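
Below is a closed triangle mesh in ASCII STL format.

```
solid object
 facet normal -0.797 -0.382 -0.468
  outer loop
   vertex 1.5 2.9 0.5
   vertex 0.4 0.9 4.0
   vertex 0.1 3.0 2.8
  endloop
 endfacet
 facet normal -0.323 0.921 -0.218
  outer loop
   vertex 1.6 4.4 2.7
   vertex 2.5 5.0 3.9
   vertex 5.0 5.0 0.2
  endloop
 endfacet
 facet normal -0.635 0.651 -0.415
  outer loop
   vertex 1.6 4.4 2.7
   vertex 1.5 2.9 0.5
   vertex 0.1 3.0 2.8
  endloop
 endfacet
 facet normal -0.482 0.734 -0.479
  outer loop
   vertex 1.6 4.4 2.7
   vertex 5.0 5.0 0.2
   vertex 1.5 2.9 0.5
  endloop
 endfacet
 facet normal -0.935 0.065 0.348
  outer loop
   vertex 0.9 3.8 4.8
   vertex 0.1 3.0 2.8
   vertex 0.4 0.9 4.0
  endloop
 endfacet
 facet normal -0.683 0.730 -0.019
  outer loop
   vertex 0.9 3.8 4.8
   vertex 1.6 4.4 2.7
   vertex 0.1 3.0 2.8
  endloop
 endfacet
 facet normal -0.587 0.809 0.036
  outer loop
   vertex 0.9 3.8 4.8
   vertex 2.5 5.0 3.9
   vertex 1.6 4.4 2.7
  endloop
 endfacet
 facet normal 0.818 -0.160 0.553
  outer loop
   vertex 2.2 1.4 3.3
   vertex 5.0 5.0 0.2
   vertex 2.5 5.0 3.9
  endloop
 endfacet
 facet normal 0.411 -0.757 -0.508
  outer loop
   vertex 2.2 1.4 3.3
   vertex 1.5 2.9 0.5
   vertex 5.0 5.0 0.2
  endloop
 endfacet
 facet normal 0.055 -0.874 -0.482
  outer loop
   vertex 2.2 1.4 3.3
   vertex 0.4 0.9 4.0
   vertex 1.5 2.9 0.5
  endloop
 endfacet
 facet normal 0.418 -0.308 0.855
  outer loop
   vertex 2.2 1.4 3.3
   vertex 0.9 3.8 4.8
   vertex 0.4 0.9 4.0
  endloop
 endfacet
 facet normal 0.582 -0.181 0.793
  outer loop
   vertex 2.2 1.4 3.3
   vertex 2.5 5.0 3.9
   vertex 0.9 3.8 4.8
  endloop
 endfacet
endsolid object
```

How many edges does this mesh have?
18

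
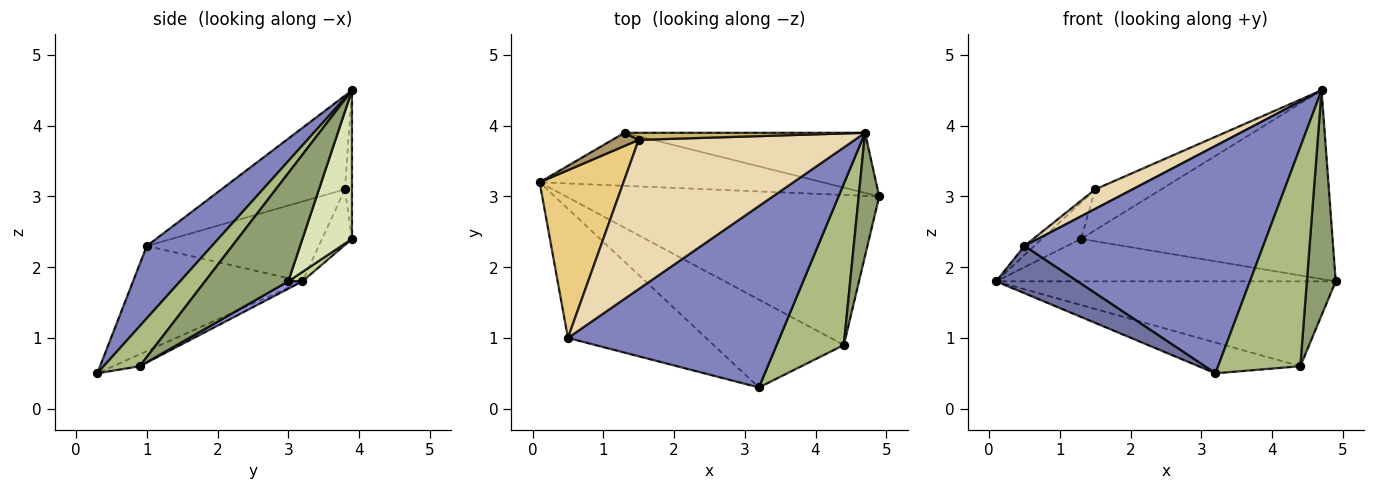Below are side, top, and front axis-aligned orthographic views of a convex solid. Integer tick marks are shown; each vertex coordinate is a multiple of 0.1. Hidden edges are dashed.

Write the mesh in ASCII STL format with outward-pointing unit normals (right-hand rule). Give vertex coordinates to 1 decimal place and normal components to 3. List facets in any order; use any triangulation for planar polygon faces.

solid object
 facet normal -0.582 -0.279 -0.764
  outer loop
   vertex 0.5 1.0 2.3
   vertex 0.1 3.2 1.8
   vertex 3.2 0.3 0.5
  endloop
 endfacet
 facet normal 0.208 -0.765 0.610
  outer loop
   vertex 0.5 1.0 2.3
   vertex 3.2 0.3 0.5
   vertex 4.7 3.9 4.5
  endloop
 endfacet
 facet normal 0.021 0.492 -0.870
  outer loop
   vertex 4.4 0.9 0.6
   vertex 0.1 3.2 1.8
   vertex 4.9 3.0 1.8
  endloop
 endfacet
 facet normal -0.086 0.329 -0.940
  outer loop
   vertex 4.4 0.9 0.6
   vertex 3.2 0.3 0.5
   vertex 0.1 3.2 1.8
  endloop
 endfacet
 facet normal 0.930 -0.322 0.176
  outer loop
   vertex 4.4 0.9 0.6
   vertex 4.9 3.0 1.8
   vertex 4.7 3.9 4.5
  endloop
 endfacet
 facet normal 0.333 -0.760 0.559
  outer loop
   vertex 4.4 0.9 0.6
   vertex 4.7 3.9 4.5
   vertex 3.2 0.3 0.5
  endloop
 endfacet
 facet normal 0.026 0.624 -0.781
  outer loop
   vertex 1.3 3.9 2.4
   vertex 4.9 3.0 1.8
   vertex 0.1 3.2 1.8
  endloop
 endfacet
 facet normal 0.184 0.936 -0.298
  outer loop
   vertex 1.3 3.9 2.4
   vertex 4.7 3.9 4.5
   vertex 4.9 3.0 1.8
  endloop
 endfacet
 facet normal -0.583 0.764 0.276
  outer loop
   vertex 1.5 3.8 3.1
   vertex 1.3 3.9 2.4
   vertex 0.1 3.2 1.8
  endloop
 endfacet
 facet normal -0.105 0.980 0.170
  outer loop
   vertex 1.5 3.8 3.1
   vertex 4.7 3.9 4.5
   vertex 1.3 3.9 2.4
  endloop
 endfacet
 facet normal -0.689 0.039 0.724
  outer loop
   vertex 1.5 3.8 3.1
   vertex 0.1 3.2 1.8
   vertex 0.5 1.0 2.3
  endloop
 endfacet
 facet normal -0.395 -0.119 0.911
  outer loop
   vertex 1.5 3.8 3.1
   vertex 0.5 1.0 2.3
   vertex 4.7 3.9 4.5
  endloop
 endfacet
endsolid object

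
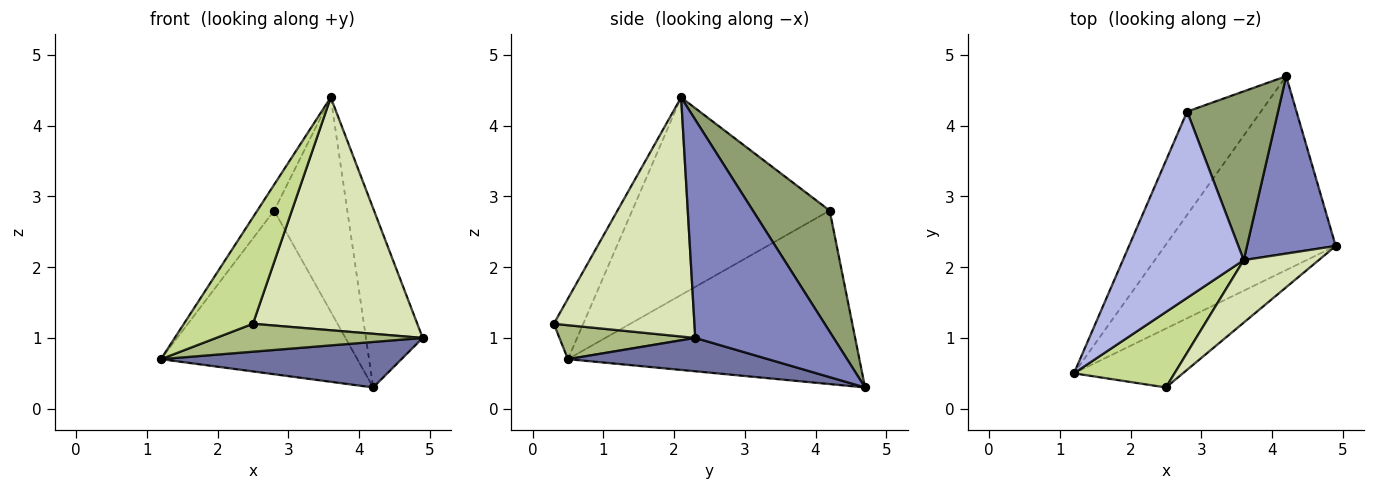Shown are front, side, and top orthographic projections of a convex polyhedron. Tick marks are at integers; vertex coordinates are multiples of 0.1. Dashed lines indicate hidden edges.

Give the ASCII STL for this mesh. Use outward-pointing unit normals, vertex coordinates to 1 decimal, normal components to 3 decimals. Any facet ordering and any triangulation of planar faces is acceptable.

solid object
 facet normal 0.187 -0.224 -0.956
  outer loop
   vertex 4.2 4.7 0.3
   vertex 4.9 2.3 1.0
   vertex 1.2 0.5 0.7
  endloop
 endfacet
 facet normal 0.866 0.355 0.352
  outer loop
   vertex 3.6 2.1 4.4
   vertex 4.9 2.3 1.0
   vertex 4.2 4.7 0.3
  endloop
 endfacet
 facet normal -0.782 0.527 -0.333
  outer loop
   vertex 2.8 4.2 2.8
   vertex 4.2 4.7 0.3
   vertex 1.2 0.5 0.7
  endloop
 endfacet
 facet normal -0.851 0.072 0.521
  outer loop
   vertex 2.8 4.2 2.8
   vertex 1.2 0.5 0.7
   vertex 3.6 2.1 4.4
  endloop
 endfacet
 facet normal 0.636 0.606 0.477
  outer loop
   vertex 2.8 4.2 2.8
   vertex 3.6 2.1 4.4
   vertex 4.2 4.7 0.3
  endloop
 endfacet
 facet normal 0.271 -0.412 -0.870
  outer loop
   vertex 2.5 0.3 1.2
   vertex 1.2 0.5 0.7
   vertex 4.9 2.3 1.0
  endloop
 endfacet
 facet normal -0.329 -0.770 0.546
  outer loop
   vertex 2.5 0.3 1.2
   vertex 3.6 2.1 4.4
   vertex 1.2 0.5 0.7
  endloop
 endfacet
 facet normal 0.637 -0.744 0.200
  outer loop
   vertex 2.5 0.3 1.2
   vertex 4.9 2.3 1.0
   vertex 3.6 2.1 4.4
  endloop
 endfacet
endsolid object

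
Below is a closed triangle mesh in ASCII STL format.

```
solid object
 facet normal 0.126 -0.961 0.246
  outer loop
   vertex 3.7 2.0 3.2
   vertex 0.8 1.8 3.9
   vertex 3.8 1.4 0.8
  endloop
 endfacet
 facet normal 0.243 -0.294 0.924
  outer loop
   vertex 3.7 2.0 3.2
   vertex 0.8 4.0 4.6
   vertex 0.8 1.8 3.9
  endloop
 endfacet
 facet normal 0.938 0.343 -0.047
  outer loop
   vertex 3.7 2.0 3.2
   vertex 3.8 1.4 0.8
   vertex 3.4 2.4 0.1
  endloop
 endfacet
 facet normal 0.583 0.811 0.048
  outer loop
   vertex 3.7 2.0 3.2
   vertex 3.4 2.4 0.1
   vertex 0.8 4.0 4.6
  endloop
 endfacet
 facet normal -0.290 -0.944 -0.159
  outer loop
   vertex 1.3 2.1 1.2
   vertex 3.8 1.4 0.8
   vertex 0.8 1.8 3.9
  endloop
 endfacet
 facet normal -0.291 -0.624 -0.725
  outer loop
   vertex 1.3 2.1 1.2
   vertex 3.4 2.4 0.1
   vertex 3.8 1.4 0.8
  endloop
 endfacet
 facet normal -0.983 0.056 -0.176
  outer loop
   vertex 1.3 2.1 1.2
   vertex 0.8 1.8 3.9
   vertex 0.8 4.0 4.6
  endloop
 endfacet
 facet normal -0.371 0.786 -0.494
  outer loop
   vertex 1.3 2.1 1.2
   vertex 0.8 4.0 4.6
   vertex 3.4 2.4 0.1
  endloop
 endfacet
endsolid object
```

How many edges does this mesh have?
12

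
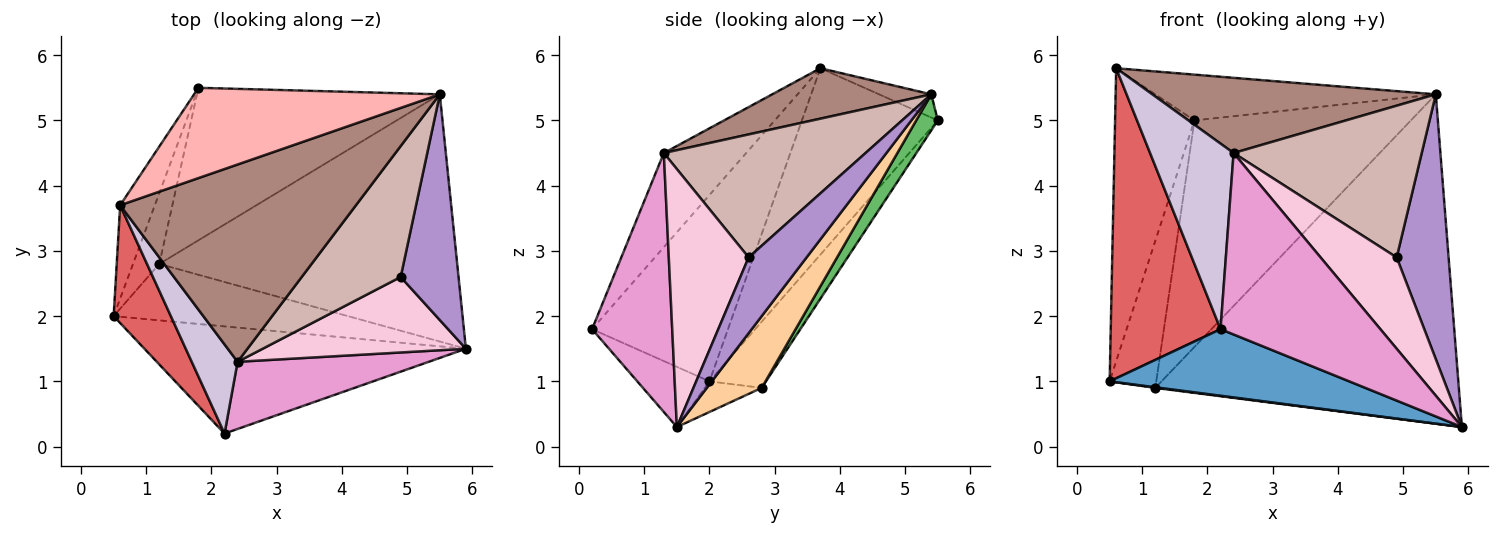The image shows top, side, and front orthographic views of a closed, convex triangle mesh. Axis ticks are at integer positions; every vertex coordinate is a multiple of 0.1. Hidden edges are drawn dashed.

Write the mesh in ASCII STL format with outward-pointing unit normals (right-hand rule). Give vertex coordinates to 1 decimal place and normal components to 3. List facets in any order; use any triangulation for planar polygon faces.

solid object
 facet normal -0.157 -0.521 -0.839
  outer loop
   vertex 2.2 0.2 1.8
   vertex 0.5 2.0 1.0
   vertex 5.9 1.5 0.3
  endloop
 endfacet
 facet normal -0.130 -0.011 -0.992
  outer loop
   vertex 1.2 2.8 0.9
   vertex 5.9 1.5 0.3
   vertex 0.5 2.0 1.0
  endloop
 endfacet
 facet normal -0.737 0.609 -0.293
  outer loop
   vertex 1.2 2.8 0.9
   vertex 0.5 2.0 1.0
   vertex 1.8 5.5 5.0
  endloop
 endfacet
 facet normal 0.143 0.792 -0.594
  outer loop
   vertex 1.2 2.8 0.9
   vertex 5.5 5.4 5.4
   vertex 5.9 1.5 0.3
  endloop
 endfacet
 facet normal 0.083 0.827 -0.557
  outer loop
   vertex 1.2 2.8 0.9
   vertex 1.8 5.5 5.0
   vertex 5.5 5.4 5.4
  endloop
 endfacet
 facet normal -0.853 0.498 -0.159
  outer loop
   vertex 0.6 3.7 5.8
   vertex 1.8 5.5 5.0
   vertex 0.5 2.0 1.0
  endloop
 endfacet
 facet normal -0.757 -0.611 0.232
  outer loop
   vertex 0.6 3.7 5.8
   vertex 0.5 2.0 1.0
   vertex 2.2 0.2 1.8
  endloop
 endfacet
 facet normal -0.084 0.451 0.889
  outer loop
   vertex 0.6 3.7 5.8
   vertex 5.5 5.4 5.4
   vertex 1.8 5.5 5.0
  endloop
 endfacet
 facet normal 0.647 -0.580 0.494
  outer loop
   vertex 4.9 2.6 2.9
   vertex 5.9 1.5 0.3
   vertex 5.5 5.4 5.4
  endloop
 endfacet
 facet normal -0.664 -0.674 0.324
  outer loop
   vertex 2.4 1.3 4.5
   vertex 0.6 3.7 5.8
   vertex 2.2 0.2 1.8
  endloop
 endfacet
 facet normal 0.196 -0.349 0.916
  outer loop
   vertex 2.4 1.3 4.5
   vertex 5.5 5.4 5.4
   vertex 0.6 3.7 5.8
  endloop
 endfacet
 facet normal 0.630 -0.588 0.507
  outer loop
   vertex 2.4 1.3 4.5
   vertex 4.9 2.6 2.9
   vertex 5.5 5.4 5.4
  endloop
 endfacet
 facet normal 0.426 -0.849 0.314
  outer loop
   vertex 2.4 1.3 4.5
   vertex 2.2 0.2 1.8
   vertex 5.9 1.5 0.3
  endloop
 endfacet
 facet normal 0.629 -0.599 0.495
  outer loop
   vertex 2.4 1.3 4.5
   vertex 5.9 1.5 0.3
   vertex 4.9 2.6 2.9
  endloop
 endfacet
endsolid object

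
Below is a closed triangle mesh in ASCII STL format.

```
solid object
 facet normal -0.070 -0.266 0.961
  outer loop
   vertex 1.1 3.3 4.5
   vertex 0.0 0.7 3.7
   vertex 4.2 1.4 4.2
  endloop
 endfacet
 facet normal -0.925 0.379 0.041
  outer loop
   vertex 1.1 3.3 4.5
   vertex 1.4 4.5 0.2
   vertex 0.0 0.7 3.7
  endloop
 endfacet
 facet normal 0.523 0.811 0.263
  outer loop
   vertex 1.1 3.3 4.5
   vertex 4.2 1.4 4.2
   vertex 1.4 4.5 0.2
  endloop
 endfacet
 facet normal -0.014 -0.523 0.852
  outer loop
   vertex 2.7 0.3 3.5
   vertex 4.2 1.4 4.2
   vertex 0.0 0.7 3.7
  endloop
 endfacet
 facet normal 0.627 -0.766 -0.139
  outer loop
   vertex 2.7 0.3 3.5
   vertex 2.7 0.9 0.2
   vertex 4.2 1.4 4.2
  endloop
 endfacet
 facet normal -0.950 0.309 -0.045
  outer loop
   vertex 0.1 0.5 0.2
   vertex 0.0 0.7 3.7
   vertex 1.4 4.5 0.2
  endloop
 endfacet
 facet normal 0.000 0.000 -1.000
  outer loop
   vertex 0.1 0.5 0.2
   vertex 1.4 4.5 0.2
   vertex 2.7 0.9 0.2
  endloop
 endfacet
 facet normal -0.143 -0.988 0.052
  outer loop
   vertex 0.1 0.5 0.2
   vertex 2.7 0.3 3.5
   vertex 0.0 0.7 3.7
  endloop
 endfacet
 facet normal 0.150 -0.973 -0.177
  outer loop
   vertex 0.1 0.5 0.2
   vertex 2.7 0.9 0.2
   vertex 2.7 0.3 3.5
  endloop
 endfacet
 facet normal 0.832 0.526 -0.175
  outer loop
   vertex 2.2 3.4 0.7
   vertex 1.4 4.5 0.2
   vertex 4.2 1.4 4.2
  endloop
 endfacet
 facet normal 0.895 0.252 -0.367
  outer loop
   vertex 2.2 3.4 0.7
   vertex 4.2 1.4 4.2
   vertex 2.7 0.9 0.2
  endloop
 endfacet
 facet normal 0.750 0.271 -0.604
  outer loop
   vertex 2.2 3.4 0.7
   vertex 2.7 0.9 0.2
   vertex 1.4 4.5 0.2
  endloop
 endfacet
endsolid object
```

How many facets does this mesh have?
12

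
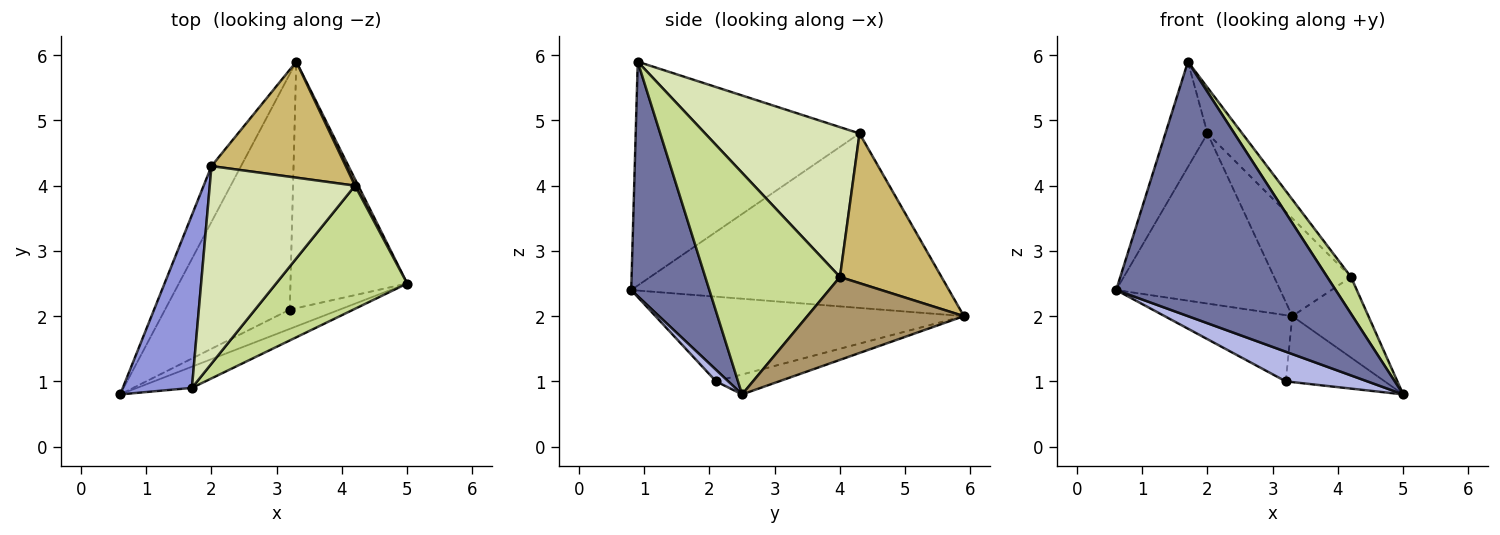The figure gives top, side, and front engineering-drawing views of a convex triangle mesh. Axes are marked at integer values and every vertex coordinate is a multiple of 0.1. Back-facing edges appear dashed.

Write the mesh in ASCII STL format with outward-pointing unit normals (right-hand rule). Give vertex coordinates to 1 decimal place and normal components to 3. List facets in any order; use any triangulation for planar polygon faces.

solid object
 facet normal 0.334 -0.939 -0.078
  outer loop
   vertex 1.7 0.9 5.9
   vertex 0.6 0.8 2.4
   vertex 5.0 2.5 0.8
  endloop
 endfacet
 facet normal -0.879 0.454 -0.149
  outer loop
   vertex 2.0 4.3 4.8
   vertex 3.3 5.9 2.0
   vertex 0.6 0.8 2.4
  endloop
 endfacet
 facet normal -0.940 0.177 0.290
  outer loop
   vertex 2.0 4.3 4.8
   vertex 0.6 0.8 2.4
   vertex 1.7 0.9 5.9
  endloop
 endfacet
 facet normal 0.125 -0.832 -0.541
  outer loop
   vertex 3.2 2.1 1.0
   vertex 5.0 2.5 0.8
   vertex 0.6 0.8 2.4
  endloop
 endfacet
 facet normal -0.547 0.226 -0.806
  outer loop
   vertex 3.2 2.1 1.0
   vertex 0.6 0.8 2.4
   vertex 3.3 5.9 2.0
  endloop
 endfacet
 facet normal -0.163 0.255 -0.953
  outer loop
   vertex 3.2 2.1 1.0
   vertex 3.3 5.9 2.0
   vertex 5.0 2.5 0.8
  endloop
 endfacet
 facet normal 0.851 -0.150 0.503
  outer loop
   vertex 4.2 4.0 2.6
   vertex 1.7 0.9 5.9
   vertex 5.0 2.5 0.8
  endloop
 endfacet
 facet normal 0.709 0.160 0.687
  outer loop
   vertex 4.2 4.0 2.6
   vertex 2.0 4.3 4.8
   vertex 1.7 0.9 5.9
  endloop
 endfacet
 facet normal 0.899 0.437 0.035
  outer loop
   vertex 4.2 4.0 2.6
   vertex 5.0 2.5 0.8
   vertex 3.3 5.9 2.0
  endloop
 endfacet
 facet normal 0.649 0.491 0.582
  outer loop
   vertex 4.2 4.0 2.6
   vertex 3.3 5.9 2.0
   vertex 2.0 4.3 4.8
  endloop
 endfacet
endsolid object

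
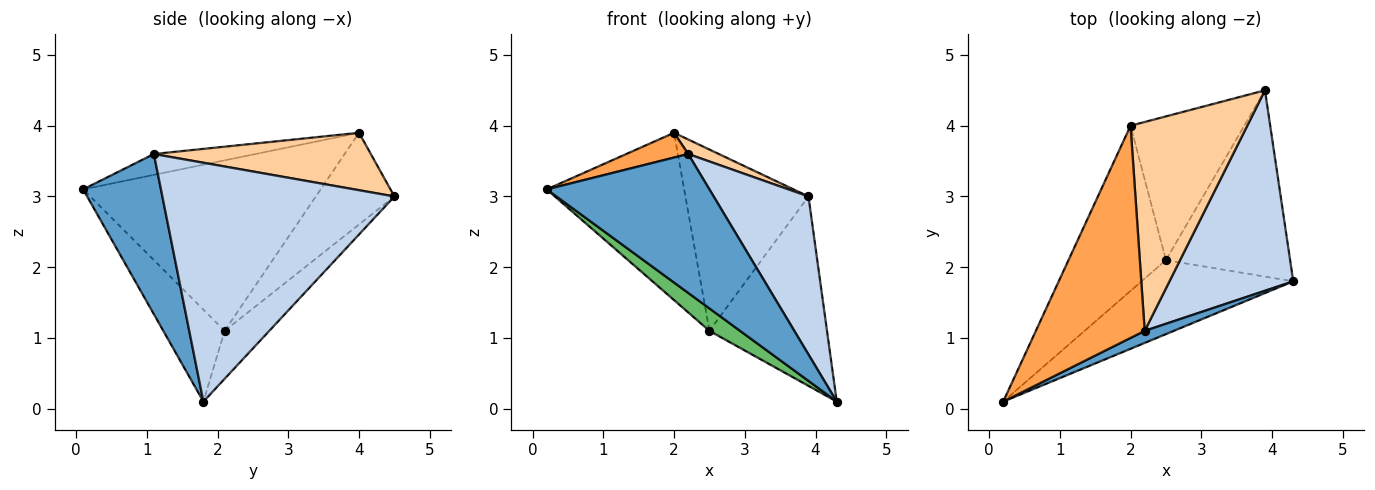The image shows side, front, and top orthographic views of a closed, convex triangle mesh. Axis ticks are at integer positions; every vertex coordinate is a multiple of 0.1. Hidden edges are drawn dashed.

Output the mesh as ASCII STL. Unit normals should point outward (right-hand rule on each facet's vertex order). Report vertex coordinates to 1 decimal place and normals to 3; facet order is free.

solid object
 facet normal 0.430 -0.899 0.078
  outer loop
   vertex 2.2 1.1 3.6
   vertex 0.2 0.1 3.1
   vertex 4.3 1.8 0.1
  endloop
 endfacet
 facet normal 0.835 -0.341 0.433
  outer loop
   vertex 2.2 1.1 3.6
   vertex 4.3 1.8 0.1
   vertex 3.9 4.5 3.0
  endloop
 endfacet
 facet normal -0.187 -0.114 0.976
  outer loop
   vertex 2.2 1.1 3.6
   vertex 2.0 4.0 3.9
   vertex 0.2 0.1 3.1
  endloop
 endfacet
 facet normal 0.441 -0.062 0.896
  outer loop
   vertex 2.2 1.1 3.6
   vertex 3.9 4.5 3.0
   vertex 2.0 4.0 3.9
  endloop
 endfacet
 facet normal -0.502 -0.251 -0.828
  outer loop
   vertex 2.5 2.1 1.1
   vertex 4.3 1.8 0.1
   vertex 0.2 0.1 3.1
  endloop
 endfacet
 facet normal -0.776 0.449 -0.443
  outer loop
   vertex 2.5 2.1 1.1
   vertex 0.2 0.1 3.1
   vertex 2.0 4.0 3.9
  endloop
 endfacet
 facet normal -0.261 0.688 -0.677
  outer loop
   vertex 2.5 2.1 1.1
   vertex 3.9 4.5 3.0
   vertex 4.3 1.8 0.1
  endloop
 endfacet
 facet normal -0.448 0.701 -0.555
  outer loop
   vertex 2.5 2.1 1.1
   vertex 2.0 4.0 3.9
   vertex 3.9 4.5 3.0
  endloop
 endfacet
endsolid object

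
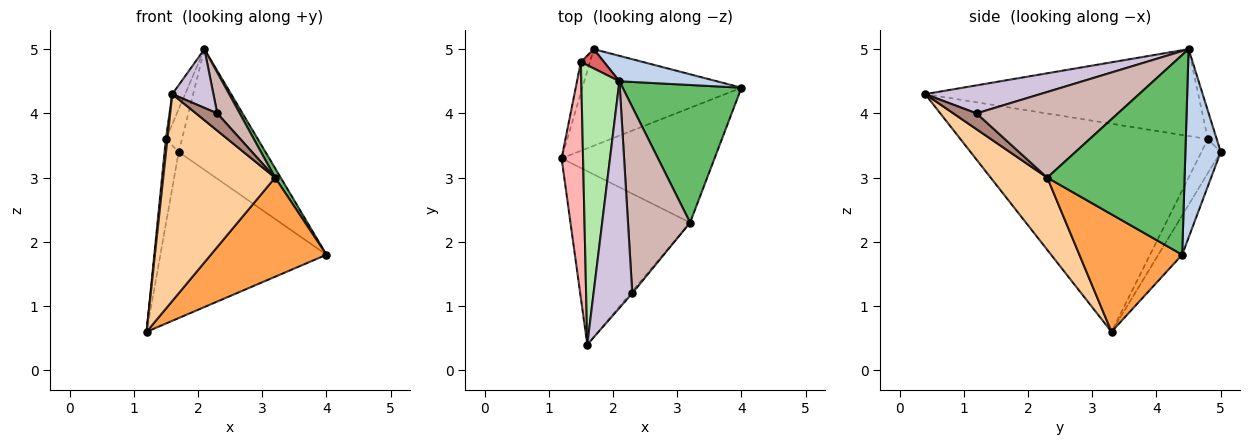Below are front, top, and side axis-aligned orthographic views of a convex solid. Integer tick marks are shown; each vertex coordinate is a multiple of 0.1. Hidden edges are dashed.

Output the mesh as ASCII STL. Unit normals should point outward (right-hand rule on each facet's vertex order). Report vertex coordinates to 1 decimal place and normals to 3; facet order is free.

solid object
 facet normal -0.123 0.858 -0.499
  outer loop
   vertex 1.7 5.0 3.4
   vertex 4.0 4.4 1.8
   vertex 1.2 3.3 0.6
  endloop
 endfacet
 facet normal 0.370 0.909 0.191
  outer loop
   vertex 1.7 5.0 3.4
   vertex 2.1 4.5 5.0
   vertex 4.0 4.4 1.8
  endloop
 endfacet
 facet normal 0.502 -0.565 -0.654
  outer loop
   vertex 3.2 2.3 3.0
   vertex 1.2 3.3 0.6
   vertex 4.0 4.4 1.8
  endloop
 endfacet
 facet normal 0.362 -0.714 -0.599
  outer loop
   vertex 3.2 2.3 3.0
   vertex 1.6 0.4 4.3
   vertex 1.2 3.3 0.6
  endloop
 endfacet
 facet normal 0.859 -0.035 0.511
  outer loop
   vertex 3.2 2.3 3.0
   vertex 4.0 4.4 1.8
   vertex 2.1 4.5 5.0
  endloop
 endfacet
 facet normal -0.915 0.043 0.401
  outer loop
   vertex 1.5 4.8 3.6
   vertex 1.6 0.4 4.3
   vertex 2.1 4.5 5.0
  endloop
 endfacet
 facet normal -0.448 0.815 0.367
  outer loop
   vertex 1.5 4.8 3.6
   vertex 2.1 4.5 5.0
   vertex 1.7 5.0 3.4
  endloop
 endfacet
 facet normal -0.995 -0.006 0.103
  outer loop
   vertex 1.5 4.8 3.6
   vertex 1.2 3.3 0.6
   vertex 1.6 0.4 4.3
  endloop
 endfacet
 facet normal -0.788 0.578 -0.210
  outer loop
   vertex 1.5 4.8 3.6
   vertex 1.7 5.0 3.4
   vertex 1.2 3.3 0.6
  endloop
 endfacet
 facet normal 0.574 -0.205 0.792
  outer loop
   vertex 2.3 1.2 4.0
   vertex 2.1 4.5 5.0
   vertex 1.6 0.4 4.3
  endloop
 endfacet
 facet normal 0.736 -0.673 -0.078
  outer loop
   vertex 2.3 1.2 4.0
   vertex 1.6 0.4 4.3
   vertex 3.2 2.3 3.0
  endloop
 endfacet
 facet normal 0.803 -0.128 0.582
  outer loop
   vertex 2.3 1.2 4.0
   vertex 3.2 2.3 3.0
   vertex 2.1 4.5 5.0
  endloop
 endfacet
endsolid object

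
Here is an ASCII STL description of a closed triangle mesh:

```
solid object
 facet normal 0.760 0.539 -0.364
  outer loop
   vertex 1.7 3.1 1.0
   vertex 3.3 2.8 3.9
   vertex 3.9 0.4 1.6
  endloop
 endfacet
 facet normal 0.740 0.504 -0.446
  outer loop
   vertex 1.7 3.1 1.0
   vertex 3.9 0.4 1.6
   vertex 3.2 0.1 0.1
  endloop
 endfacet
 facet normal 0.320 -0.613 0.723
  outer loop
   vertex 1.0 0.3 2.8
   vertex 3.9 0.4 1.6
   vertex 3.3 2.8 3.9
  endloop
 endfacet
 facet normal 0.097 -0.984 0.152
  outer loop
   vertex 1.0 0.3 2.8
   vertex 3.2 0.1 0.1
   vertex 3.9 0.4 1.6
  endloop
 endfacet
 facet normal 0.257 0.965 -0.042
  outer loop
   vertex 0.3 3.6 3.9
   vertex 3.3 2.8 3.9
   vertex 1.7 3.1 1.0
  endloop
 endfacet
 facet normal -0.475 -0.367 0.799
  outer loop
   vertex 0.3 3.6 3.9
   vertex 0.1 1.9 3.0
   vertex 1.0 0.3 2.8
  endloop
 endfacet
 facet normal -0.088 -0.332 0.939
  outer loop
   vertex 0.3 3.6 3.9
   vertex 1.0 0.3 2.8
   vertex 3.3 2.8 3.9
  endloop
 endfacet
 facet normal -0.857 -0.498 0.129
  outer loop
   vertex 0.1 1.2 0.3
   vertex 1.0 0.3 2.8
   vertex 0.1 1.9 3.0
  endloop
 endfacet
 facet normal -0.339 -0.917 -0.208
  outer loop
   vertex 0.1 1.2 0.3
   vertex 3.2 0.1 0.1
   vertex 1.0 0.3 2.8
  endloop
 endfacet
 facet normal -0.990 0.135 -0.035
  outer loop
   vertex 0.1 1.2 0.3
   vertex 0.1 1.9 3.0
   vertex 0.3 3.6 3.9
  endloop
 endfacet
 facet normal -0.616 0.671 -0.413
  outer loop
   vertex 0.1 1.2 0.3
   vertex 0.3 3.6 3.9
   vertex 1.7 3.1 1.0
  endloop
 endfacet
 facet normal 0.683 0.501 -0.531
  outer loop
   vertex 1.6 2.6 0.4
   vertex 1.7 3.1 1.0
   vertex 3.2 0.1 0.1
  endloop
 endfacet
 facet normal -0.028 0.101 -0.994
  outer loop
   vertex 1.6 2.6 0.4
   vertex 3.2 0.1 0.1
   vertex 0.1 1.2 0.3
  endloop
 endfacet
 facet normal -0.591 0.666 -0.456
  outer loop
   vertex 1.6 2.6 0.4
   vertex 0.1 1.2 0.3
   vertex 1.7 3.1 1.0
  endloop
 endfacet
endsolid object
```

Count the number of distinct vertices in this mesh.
9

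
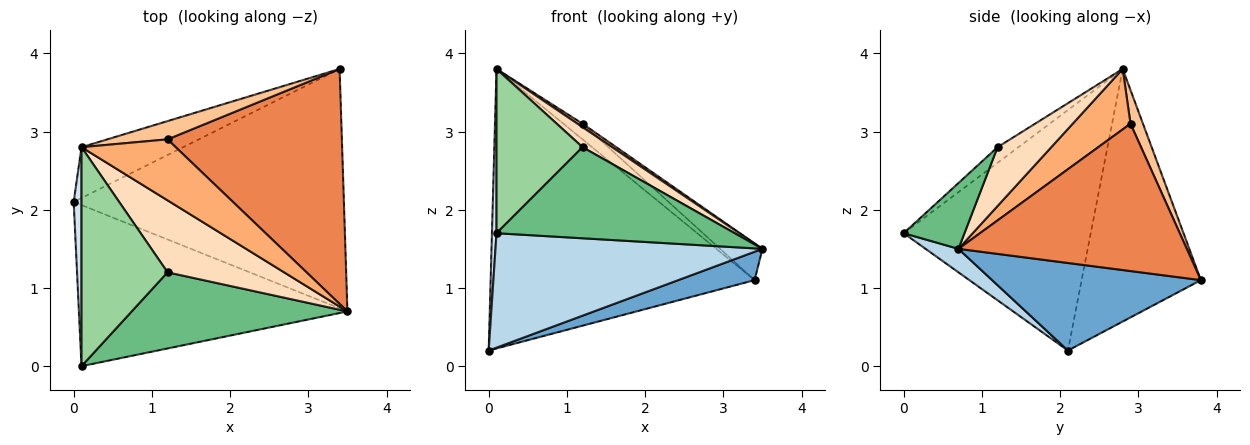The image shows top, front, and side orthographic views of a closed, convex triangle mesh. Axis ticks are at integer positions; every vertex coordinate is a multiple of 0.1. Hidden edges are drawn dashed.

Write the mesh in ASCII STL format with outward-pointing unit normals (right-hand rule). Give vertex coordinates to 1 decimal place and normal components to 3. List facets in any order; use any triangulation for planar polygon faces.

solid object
 facet normal 0.306 -0.112 -0.945
  outer loop
   vertex 3.4 3.8 1.1
   vertex 3.5 0.7 1.5
   vertex 0.0 2.1 0.2
  endloop
 endfacet
 facet normal -0.406 0.899 -0.164
  outer loop
   vertex 0.1 2.8 3.8
   vertex 3.4 3.8 1.1
   vertex 0.0 2.1 0.2
  endloop
 endfacet
 facet normal 0.071 -0.578 -0.813
  outer loop
   vertex 0.1 0.0 1.7
   vertex 0.0 2.1 0.2
   vertex 3.5 0.7 1.5
  endloop
 endfacet
 facet normal -0.999 -0.024 0.032
  outer loop
   vertex 0.1 0.0 1.7
   vertex 0.1 2.8 3.8
   vertex 0.0 2.1 0.2
  endloop
 endfacet
 facet normal 0.641 0.119 0.758
  outer loop
   vertex 1.2 2.9 3.1
   vertex 3.5 0.7 1.5
   vertex 3.4 3.8 1.1
  endloop
 endfacet
 facet normal 0.539 -0.048 0.841
  outer loop
   vertex 1.2 2.9 3.1
   vertex 0.1 2.8 3.8
   vertex 3.5 0.7 1.5
  endloop
 endfacet
 facet normal 0.390 0.599 0.699
  outer loop
   vertex 1.2 2.9 3.1
   vertex 3.4 3.8 1.1
   vertex 0.1 2.8 3.8
  endloop
 endfacet
 facet normal 0.437 -0.241 0.866
  outer loop
   vertex 1.2 1.2 2.8
   vertex 3.5 0.7 1.5
   vertex 0.1 2.8 3.8
  endloop
 endfacet
 facet normal 0.192 -0.753 0.629
  outer loop
   vertex 1.2 1.2 2.8
   vertex 0.1 0.0 1.7
   vertex 3.5 0.7 1.5
  endloop
 endfacet
 facet normal -0.144 -0.594 0.792
  outer loop
   vertex 1.2 1.2 2.8
   vertex 0.1 2.8 3.8
   vertex 0.1 0.0 1.7
  endloop
 endfacet
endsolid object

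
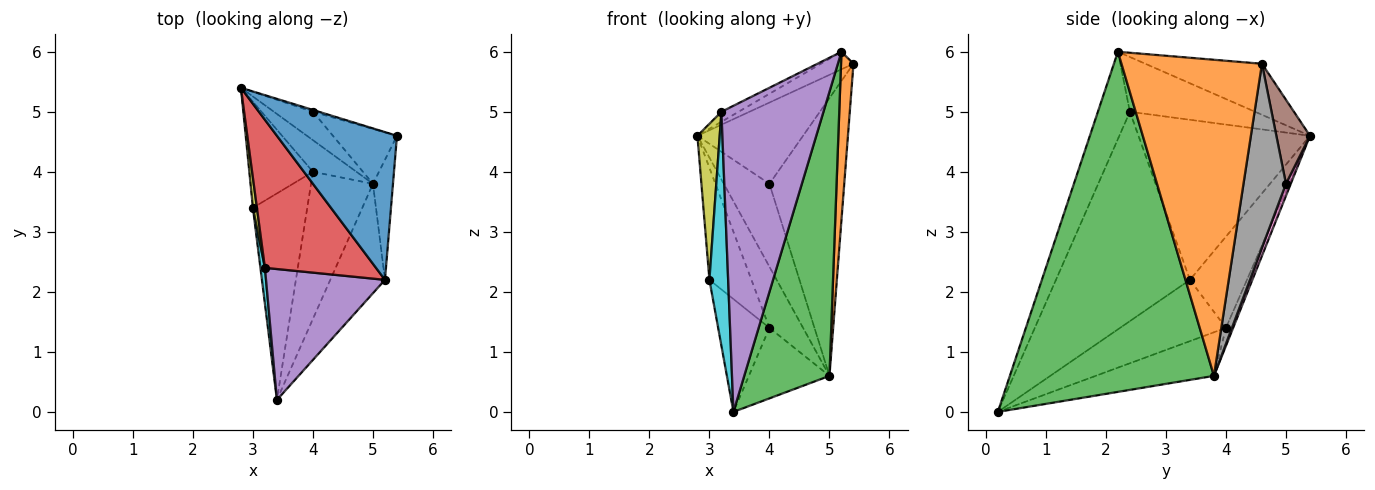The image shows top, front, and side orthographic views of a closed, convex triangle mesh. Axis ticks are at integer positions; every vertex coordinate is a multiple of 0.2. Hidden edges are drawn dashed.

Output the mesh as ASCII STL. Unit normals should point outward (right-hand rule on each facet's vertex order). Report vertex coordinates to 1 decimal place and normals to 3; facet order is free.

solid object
 facet normal -0.389 0.109 0.915
  outer loop
   vertex 5.2 2.2 6.0
   vertex 5.4 4.6 5.8
   vertex 2.8 5.4 4.6
  endloop
 endfacet
 facet normal 0.994 -0.088 -0.063
  outer loop
   vertex 5.0 3.8 0.6
   vertex 5.4 4.6 5.8
   vertex 5.2 2.2 6.0
  endloop
 endfacet
 facet normal 0.913 -0.381 -0.147
  outer loop
   vertex 5.0 3.8 0.6
   vertex 5.2 2.2 6.0
   vertex 3.4 0.2 0.0
  endloop
 endfacet
 facet normal -0.442 0.060 0.895
  outer loop
   vertex 3.2 2.4 5.0
   vertex 5.2 2.2 6.0
   vertex 2.8 5.4 4.6
  endloop
 endfacet
 facet normal -0.277 -0.883 0.378
  outer loop
   vertex 3.2 2.4 5.0
   vertex 3.4 0.2 0.0
   vertex 5.2 2.2 6.0
  endloop
 endfacet
 facet normal 0.303 0.953 -0.022
  outer loop
   vertex 4.0 5.0 3.8
   vertex 2.8 5.4 4.6
   vertex 5.4 4.6 5.8
  endloop
 endfacet
 facet normal 0.099 0.942 -0.322
  outer loop
   vertex 4.0 5.0 3.8
   vertex 5.0 3.8 0.6
   vertex 2.8 5.4 4.6
  endloop
 endfacet
 facet normal 0.487 0.857 -0.169
  outer loop
   vertex 4.0 5.0 3.8
   vertex 5.4 4.6 5.8
   vertex 5.0 3.8 0.6
  endloop
 endfacet
 facet normal -0.991 -0.129 0.025
  outer loop
   vertex 3.0 3.4 2.2
   vertex 3.2 2.4 5.0
   vertex 2.8 5.4 4.6
  endloop
 endfacet
 facet normal -0.990 -0.138 0.021
  outer loop
   vertex 3.0 3.4 2.2
   vertex 3.4 0.2 0.0
   vertex 3.2 2.4 5.0
  endloop
 endfacet
 facet normal -0.536 0.365 -0.761
  outer loop
   vertex 4.0 4.0 1.4
   vertex 5.0 3.8 0.6
   vertex 3.4 0.2 0.0
  endloop
 endfacet
 facet normal -0.703 0.341 -0.624
  outer loop
   vertex 4.0 4.0 1.4
   vertex 3.4 0.2 0.0
   vertex 3.0 3.4 2.2
  endloop
 endfacet
 facet normal -0.187 0.872 -0.452
  outer loop
   vertex 4.0 4.0 1.4
   vertex 2.8 5.4 4.6
   vertex 5.0 3.8 0.6
  endloop
 endfacet
 facet normal -0.702 0.517 -0.490
  outer loop
   vertex 4.0 4.0 1.4
   vertex 3.0 3.4 2.2
   vertex 2.8 5.4 4.6
  endloop
 endfacet
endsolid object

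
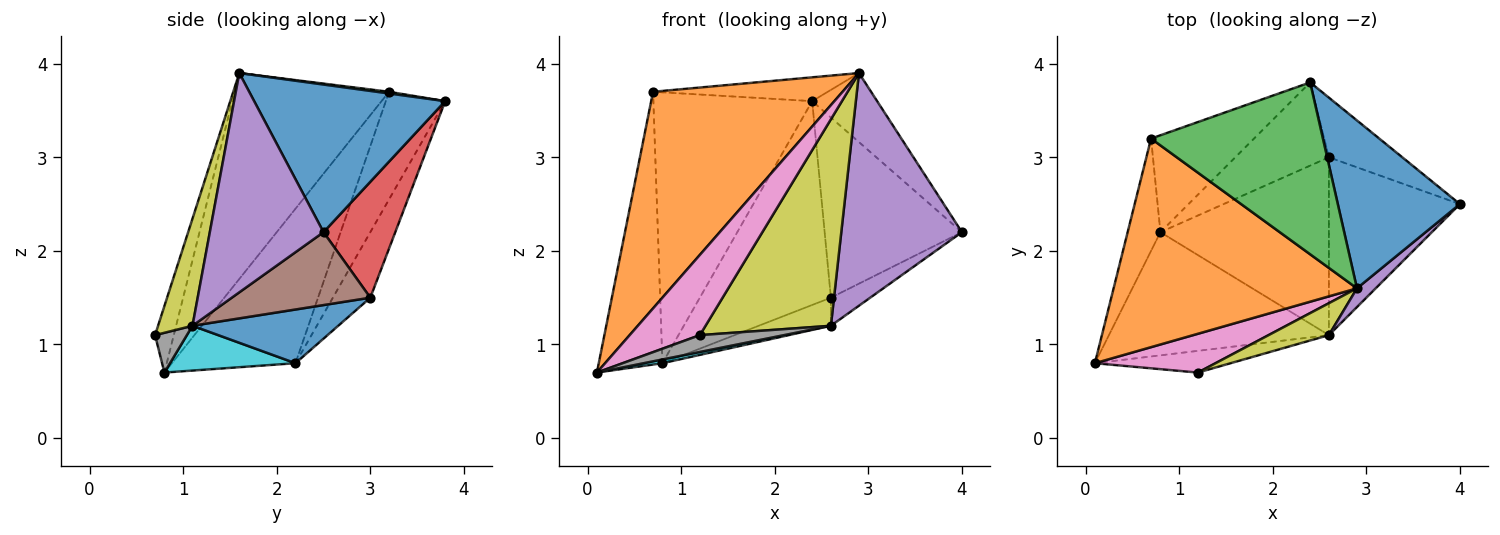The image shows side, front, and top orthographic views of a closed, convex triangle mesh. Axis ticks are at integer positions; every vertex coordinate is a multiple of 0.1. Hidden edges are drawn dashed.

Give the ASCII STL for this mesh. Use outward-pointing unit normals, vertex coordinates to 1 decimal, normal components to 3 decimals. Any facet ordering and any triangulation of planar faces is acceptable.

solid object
 facet normal 0.745 0.253 0.617
  outer loop
   vertex 2.9 1.6 3.9
   vertex 4.0 2.5 2.2
   vertex 2.4 3.8 3.6
  endloop
 endfacet
 facet normal -0.506 -0.621 0.598
  outer loop
   vertex 0.7 3.2 3.7
   vertex 0.1 0.8 0.7
   vertex 2.9 1.6 3.9
  endloop
 endfacet
 facet normal 0.010 0.137 0.990
  outer loop
   vertex 0.7 3.2 3.7
   vertex 2.9 1.6 3.9
   vertex 2.4 3.8 3.6
  endloop
 endfacet
 facet normal 0.445 0.850 -0.282
  outer loop
   vertex 2.6 3.0 1.5
   vertex 2.4 3.8 3.6
   vertex 4.0 2.5 2.2
  endloop
 endfacet
 facet normal 0.685 -0.726 0.058
  outer loop
   vertex 2.6 1.1 1.2
   vertex 4.0 2.5 2.2
   vertex 2.9 1.6 3.9
  endloop
 endfacet
 facet normal 0.482 0.137 -0.866
  outer loop
   vertex 2.6 1.1 1.2
   vertex 2.6 3.0 1.5
   vertex 4.0 2.5 2.2
  endloop
 endfacet
 facet normal -0.233 -0.875 0.423
  outer loop
   vertex 1.2 0.7 1.1
   vertex 2.9 1.6 3.9
   vertex 0.1 0.8 0.7
  endloop
 endfacet
 facet normal 0.226 -0.597 -0.770
  outer loop
   vertex 1.2 0.7 1.1
   vertex 0.1 0.8 0.7
   vertex 2.6 1.1 1.2
  endloop
 endfacet
 facet normal 0.262 -0.954 0.148
  outer loop
   vertex 1.2 0.7 1.1
   vertex 2.6 1.1 1.2
   vertex 2.9 1.6 3.9
  endloop
 endfacet
 facet normal 0.199 -0.030 -0.979
  outer loop
   vertex 0.8 2.2 0.8
   vertex 2.6 1.1 1.2
   vertex 0.1 0.8 0.7
  endloop
 endfacet
 facet normal 0.300 0.149 -0.942
  outer loop
   vertex 0.8 2.2 0.8
   vertex 2.6 3.0 1.5
   vertex 2.6 1.1 1.2
  endloop
 endfacet
 facet normal -0.874 0.450 -0.185
  outer loop
   vertex 0.8 2.2 0.8
   vertex 0.1 0.8 0.7
   vertex 0.7 3.2 3.7
  endloop
 endfacet
 facet normal -0.332 0.888 -0.318
  outer loop
   vertex 0.8 2.2 0.8
   vertex 0.7 3.2 3.7
   vertex 2.4 3.8 3.6
  endloop
 endfacet
 facet normal -0.256 0.895 -0.365
  outer loop
   vertex 0.8 2.2 0.8
   vertex 2.4 3.8 3.6
   vertex 2.6 3.0 1.5
  endloop
 endfacet
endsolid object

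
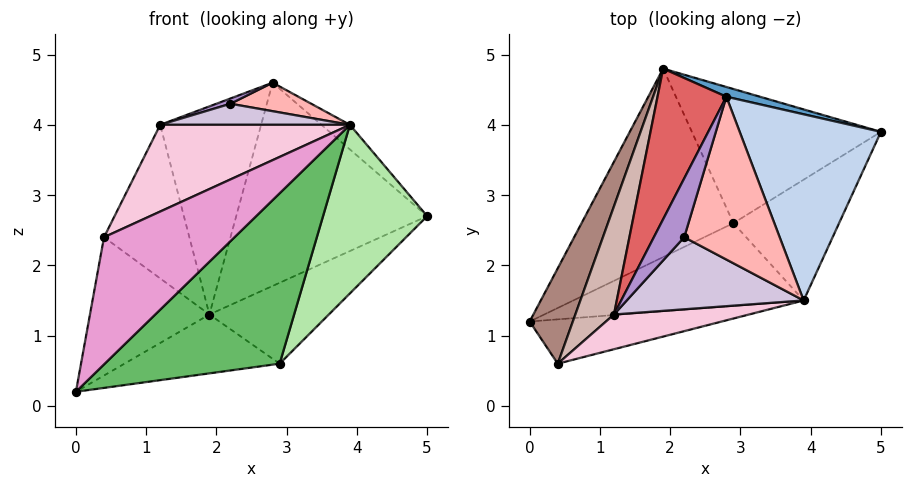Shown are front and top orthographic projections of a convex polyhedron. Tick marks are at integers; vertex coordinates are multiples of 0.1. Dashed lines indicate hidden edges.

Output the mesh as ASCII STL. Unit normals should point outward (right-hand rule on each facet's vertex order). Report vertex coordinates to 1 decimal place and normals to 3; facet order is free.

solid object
 facet normal 0.259 0.965 0.046
  outer loop
   vertex 2.8 4.4 4.6
   vertex 5.0 3.9 2.7
   vertex 1.9 4.8 1.3
  endloop
 endfacet
 facet normal 0.663 0.098 0.742
  outer loop
   vertex 3.9 1.5 4.0
   vertex 5.0 3.9 2.7
   vertex 2.8 4.4 4.6
  endloop
 endfacet
 facet normal -0.012 0.298 -0.954
  outer loop
   vertex 2.9 2.6 0.6
   vertex 0.0 1.2 0.2
   vertex 1.9 4.8 1.3
  endloop
 endfacet
 facet normal 0.473 0.455 -0.755
  outer loop
   vertex 2.9 2.6 0.6
   vertex 1.9 4.8 1.3
   vertex 5.0 3.9 2.7
  endloop
 endfacet
 facet normal 0.443 -0.806 -0.391
  outer loop
   vertex 2.9 2.6 0.6
   vertex 3.9 1.5 4.0
   vertex 0.0 1.2 0.2
  endloop
 endfacet
 facet normal 0.736 -0.551 -0.395
  outer loop
   vertex 2.9 2.6 0.6
   vertex 5.0 3.9 2.7
   vertex 3.9 1.5 4.0
  endloop
 endfacet
 facet normal -0.873 0.395 0.286
  outer loop
   vertex 1.2 1.3 4.0
   vertex 2.8 4.4 4.6
   vertex 1.9 4.8 1.3
  endloop
 endfacet
 facet normal 0.082 -0.172 0.982
  outer loop
   vertex 2.2 2.4 4.3
   vertex 3.9 1.5 4.0
   vertex 2.8 4.4 4.6
  endloop
 endfacet
 facet normal -0.197 -0.087 0.977
  outer loop
   vertex 2.2 2.4 4.3
   vertex 2.8 4.4 4.6
   vertex 1.2 1.3 4.0
  endloop
 endfacet
 facet normal 0.021 -0.281 0.960
  outer loop
   vertex 2.2 2.4 4.3
   vertex 1.2 1.3 4.0
   vertex 3.9 1.5 4.0
  endloop
 endfacet
 facet normal -0.884 0.385 0.266
  outer loop
   vertex 0.4 0.6 2.4
   vertex 1.9 4.8 1.3
   vertex 0.0 1.2 0.2
  endloop
 endfacet
 facet normal -0.882 0.386 0.272
  outer loop
   vertex 0.4 0.6 2.4
   vertex 1.2 1.3 4.0
   vertex 1.9 4.8 1.3
  endloop
 endfacet
 facet normal 0.366 -0.879 -0.306
  outer loop
   vertex 0.4 0.6 2.4
   vertex 0.0 1.2 0.2
   vertex 3.9 1.5 4.0
  endloop
 endfacet
 facet normal 0.069 -0.926 0.371
  outer loop
   vertex 0.4 0.6 2.4
   vertex 3.9 1.5 4.0
   vertex 1.2 1.3 4.0
  endloop
 endfacet
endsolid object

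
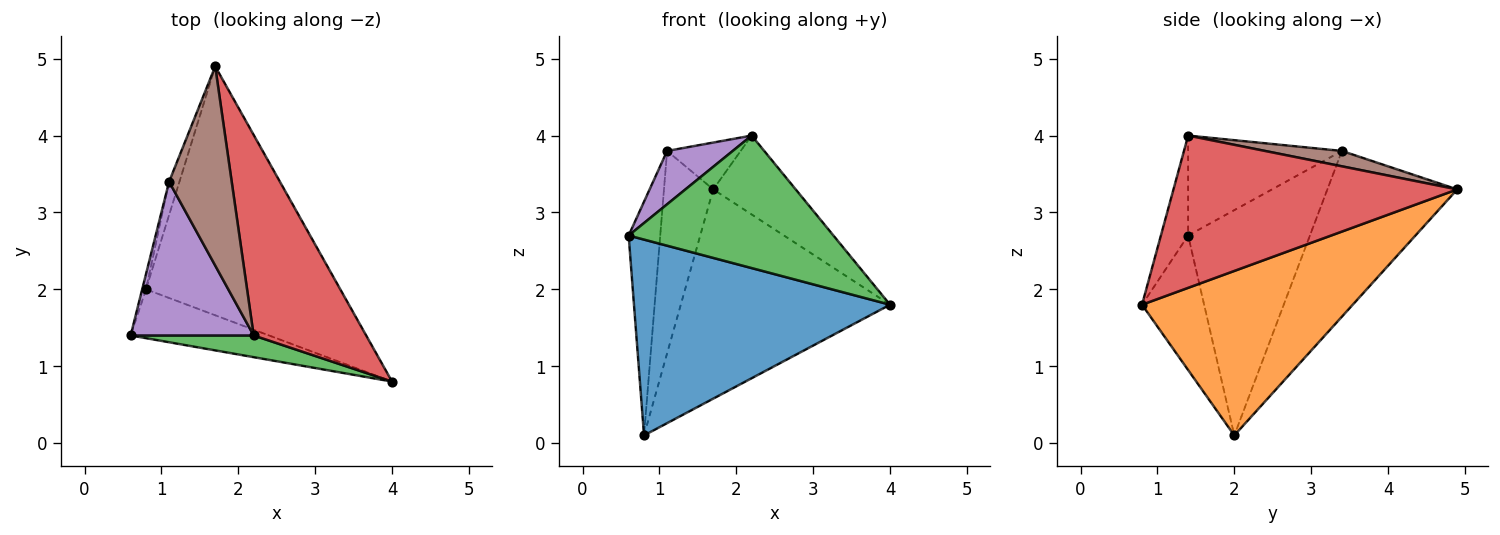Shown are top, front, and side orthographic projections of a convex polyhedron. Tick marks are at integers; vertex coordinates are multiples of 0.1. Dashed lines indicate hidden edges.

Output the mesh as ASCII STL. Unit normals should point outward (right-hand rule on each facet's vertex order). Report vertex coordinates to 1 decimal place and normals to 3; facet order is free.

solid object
 facet normal -0.229 -0.944 -0.236
  outer loop
   vertex 0.8 2.0 0.1
   vertex 4.0 0.8 1.8
   vertex 0.6 1.4 2.7
  endloop
 endfacet
 facet normal 0.544 0.540 -0.642
  outer loop
   vertex 0.8 2.0 0.1
   vertex 1.7 4.9 3.3
   vertex 4.0 0.8 1.8
  endloop
 endfacet
 facet normal -0.130 -0.978 0.160
  outer loop
   vertex 2.2 1.4 4.0
   vertex 0.6 1.4 2.7
   vertex 4.0 0.8 1.8
  endloop
 endfacet
 facet normal 0.783 0.228 0.579
  outer loop
   vertex 2.2 1.4 4.0
   vertex 4.0 0.8 1.8
   vertex 1.7 4.9 3.3
  endloop
 endfacet
 facet normal -0.609 -0.260 0.749
  outer loop
   vertex 1.1 3.4 3.8
   vertex 0.6 1.4 2.7
   vertex 2.2 1.4 4.0
  endloop
 endfacet
 facet normal 0.233 0.223 0.947
  outer loop
   vertex 1.1 3.4 3.8
   vertex 2.2 1.4 4.0
   vertex 1.7 4.9 3.3
  endloop
 endfacet
 facet normal -0.968 0.251 -0.017
  outer loop
   vertex 1.1 3.4 3.8
   vertex 0.8 2.0 0.1
   vertex 0.6 1.4 2.7
  endloop
 endfacet
 facet normal -0.933 0.354 -0.058
  outer loop
   vertex 1.1 3.4 3.8
   vertex 1.7 4.9 3.3
   vertex 0.8 2.0 0.1
  endloop
 endfacet
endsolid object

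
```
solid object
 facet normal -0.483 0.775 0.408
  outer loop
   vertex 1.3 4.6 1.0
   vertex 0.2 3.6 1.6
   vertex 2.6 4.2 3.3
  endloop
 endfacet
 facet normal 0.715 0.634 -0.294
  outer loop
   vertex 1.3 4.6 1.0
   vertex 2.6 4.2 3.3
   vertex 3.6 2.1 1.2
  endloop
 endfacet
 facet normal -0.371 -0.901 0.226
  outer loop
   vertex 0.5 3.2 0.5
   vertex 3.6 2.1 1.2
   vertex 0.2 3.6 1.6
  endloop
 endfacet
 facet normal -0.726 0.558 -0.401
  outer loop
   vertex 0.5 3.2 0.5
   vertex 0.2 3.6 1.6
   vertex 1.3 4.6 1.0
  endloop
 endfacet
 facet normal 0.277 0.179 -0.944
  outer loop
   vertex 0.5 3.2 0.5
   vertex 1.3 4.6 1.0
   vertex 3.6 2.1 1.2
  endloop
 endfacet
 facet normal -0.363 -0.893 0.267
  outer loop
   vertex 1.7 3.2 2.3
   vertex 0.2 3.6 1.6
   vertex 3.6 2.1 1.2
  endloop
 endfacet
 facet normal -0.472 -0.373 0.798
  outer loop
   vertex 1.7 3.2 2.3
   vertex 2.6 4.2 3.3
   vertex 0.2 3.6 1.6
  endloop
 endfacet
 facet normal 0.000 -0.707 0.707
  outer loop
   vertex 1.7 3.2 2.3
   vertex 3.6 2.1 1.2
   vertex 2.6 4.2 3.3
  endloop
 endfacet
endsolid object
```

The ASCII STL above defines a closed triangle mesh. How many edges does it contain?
12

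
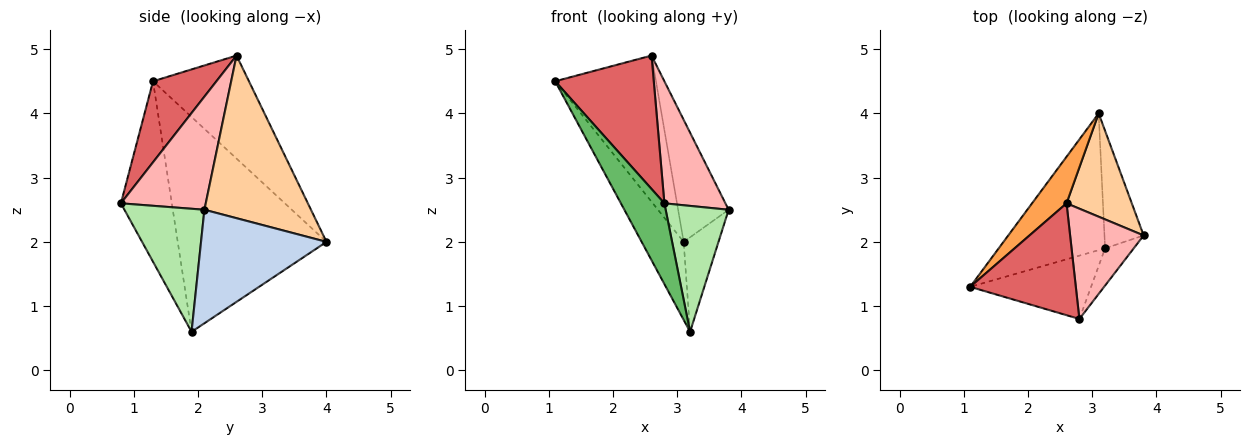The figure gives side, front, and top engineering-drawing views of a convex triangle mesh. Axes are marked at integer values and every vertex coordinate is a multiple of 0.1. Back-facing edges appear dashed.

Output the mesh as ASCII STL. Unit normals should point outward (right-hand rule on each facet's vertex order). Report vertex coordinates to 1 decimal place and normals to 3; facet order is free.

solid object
 facet normal -0.869 0.245 -0.430
  outer loop
   vertex 3.2 1.9 0.6
   vertex 1.1 1.3 4.5
   vertex 3.1 4.0 2.0
  endloop
 endfacet
 facet normal 0.914 0.254 -0.315
  outer loop
   vertex 3.2 1.9 0.6
   vertex 3.1 4.0 2.0
   vertex 3.8 2.1 2.5
  endloop
 endfacet
 facet normal -0.672 0.706 0.225
  outer loop
   vertex 2.6 2.6 4.9
   vertex 3.1 4.0 2.0
   vertex 1.1 1.3 4.5
  endloop
 endfacet
 facet normal 0.850 0.403 0.341
  outer loop
   vertex 2.6 2.6 4.9
   vertex 3.8 2.1 2.5
   vertex 3.1 4.0 2.0
  endloop
 endfacet
 facet normal -0.677 -0.579 -0.454
  outer loop
   vertex 2.8 0.8 2.6
   vertex 1.1 1.3 4.5
   vertex 3.2 1.9 0.6
  endloop
 endfacet
 facet normal 0.773 -0.608 -0.180
  outer loop
   vertex 2.8 0.8 2.6
   vertex 3.2 1.9 0.6
   vertex 3.8 2.1 2.5
  endloop
 endfacet
 facet normal 0.442 -0.687 0.576
  outer loop
   vertex 2.8 0.8 2.6
   vertex 2.6 2.6 4.9
   vertex 1.1 1.3 4.5
  endloop
 endfacet
 facet normal 0.718 -0.516 0.467
  outer loop
   vertex 2.8 0.8 2.6
   vertex 3.8 2.1 2.5
   vertex 2.6 2.6 4.9
  endloop
 endfacet
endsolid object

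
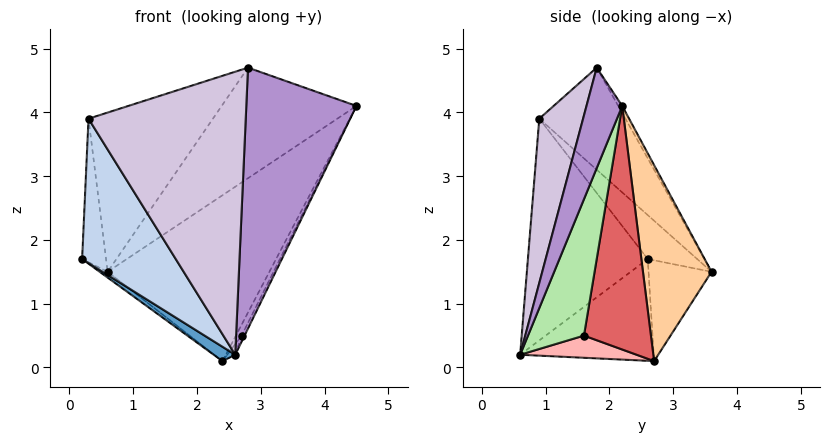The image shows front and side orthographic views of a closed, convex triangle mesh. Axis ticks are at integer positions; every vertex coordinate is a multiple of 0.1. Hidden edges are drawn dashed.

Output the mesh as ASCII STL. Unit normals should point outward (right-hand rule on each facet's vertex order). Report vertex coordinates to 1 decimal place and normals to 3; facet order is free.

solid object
 facet normal -0.583 -0.094 -0.807
  outer loop
   vertex 2.4 2.7 0.1
   vertex 2.6 0.6 0.2
   vertex 0.2 2.6 1.7
  endloop
 endfacet
 facet normal -0.721 -0.564 -0.403
  outer loop
   vertex 0.3 0.9 3.9
   vertex 0.2 2.6 1.7
   vertex 2.6 0.6 0.2
  endloop
 endfacet
 facet normal -0.589 0.075 -0.805
  outer loop
   vertex 0.6 3.6 1.5
   vertex 2.4 2.7 0.1
   vertex 0.2 2.6 1.7
  endloop
 endfacet
 facet normal 0.389 0.917 -0.090
  outer loop
   vertex 0.6 3.6 1.5
   vertex 4.5 2.2 4.1
   vertex 2.4 2.7 0.1
  endloop
 endfacet
 facet normal -0.842 0.407 0.353
  outer loop
   vertex 0.6 3.6 1.5
   vertex 0.2 2.6 1.7
   vertex 0.3 0.9 3.9
  endloop
 endfacet
 facet normal 0.890 0.047 -0.453
  outer loop
   vertex 2.7 1.6 0.5
   vertex 4.5 2.2 4.1
   vertex 2.6 0.6 0.2
  endloop
 endfacet
 facet normal 0.887 0.076 -0.456
  outer loop
   vertex 2.7 1.6 0.5
   vertex 2.4 2.7 0.1
   vertex 4.5 2.2 4.1
  endloop
 endfacet
 facet normal 0.870 0.060 -0.489
  outer loop
   vertex 2.7 1.6 0.5
   vertex 2.6 0.6 0.2
   vertex 2.4 2.7 0.1
  endloop
 endfacet
 facet normal 0.300 -0.925 0.233
  outer loop
   vertex 2.8 1.8 4.7
   vertex 2.6 0.6 0.2
   vertex 4.5 2.2 4.1
  endloop
 endfacet
 facet normal 0.261 -0.936 0.238
  outer loop
   vertex 2.8 1.8 4.7
   vertex 0.3 0.9 3.9
   vertex 2.6 0.6 0.2
  endloop
 endfacet
 facet normal -0.026 0.864 0.503
  outer loop
   vertex 2.8 1.8 4.7
   vertex 4.5 2.2 4.1
   vertex 0.6 3.6 1.5
  endloop
 endfacet
 facet normal -0.433 0.625 0.649
  outer loop
   vertex 2.8 1.8 4.7
   vertex 0.6 3.6 1.5
   vertex 0.3 0.9 3.9
  endloop
 endfacet
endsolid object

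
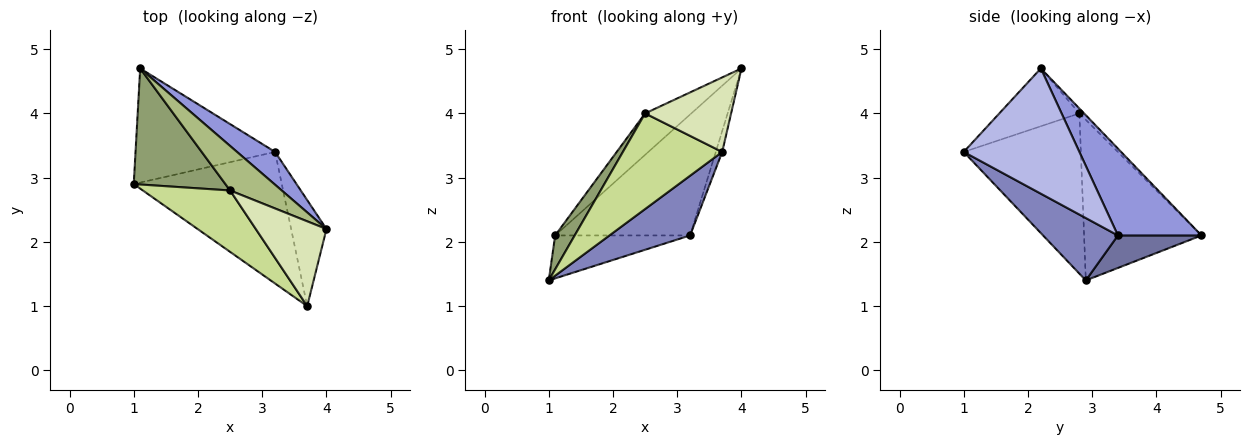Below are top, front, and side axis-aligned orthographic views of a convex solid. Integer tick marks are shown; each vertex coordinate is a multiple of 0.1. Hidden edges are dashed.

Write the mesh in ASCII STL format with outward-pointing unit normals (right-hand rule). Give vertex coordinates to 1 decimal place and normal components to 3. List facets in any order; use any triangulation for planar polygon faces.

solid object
 facet normal 0.213 0.344 -0.915
  outer loop
   vertex 3.2 3.4 2.1
   vertex 1.0 2.9 1.4
   vertex 1.1 4.7 2.1
  endloop
 endfacet
 facet normal 0.358 -0.386 -0.850
  outer loop
   vertex 3.2 3.4 2.1
   vertex 3.7 1.0 3.4
   vertex 1.0 2.9 1.4
  endloop
 endfacet
 facet normal 0.513 0.829 0.225
  outer loop
   vertex 3.2 3.4 2.1
   vertex 1.1 4.7 2.1
   vertex 4.0 2.2 4.7
  endloop
 endfacet
 facet normal 0.961 0.053 -0.271
  outer loop
   vertex 3.2 3.4 2.1
   vertex 4.0 2.2 4.7
   vertex 3.7 1.0 3.4
  endloop
 endfacet
 facet normal -0.860 -0.143 0.490
  outer loop
   vertex 2.5 2.8 4.0
   vertex 1.1 4.7 2.1
   vertex 1.0 2.9 1.4
  endloop
 endfacet
 facet normal -0.069 0.680 0.730
  outer loop
   vertex 2.5 2.8 4.0
   vertex 4.0 2.2 4.7
   vertex 1.1 4.7 2.1
  endloop
 endfacet
 facet normal -0.704 -0.597 0.383
  outer loop
   vertex 2.5 2.8 4.0
   vertex 1.0 2.9 1.4
   vertex 3.7 1.0 3.4
  endloop
 endfacet
 facet normal -0.524 -0.562 0.640
  outer loop
   vertex 2.5 2.8 4.0
   vertex 3.7 1.0 3.4
   vertex 4.0 2.2 4.7
  endloop
 endfacet
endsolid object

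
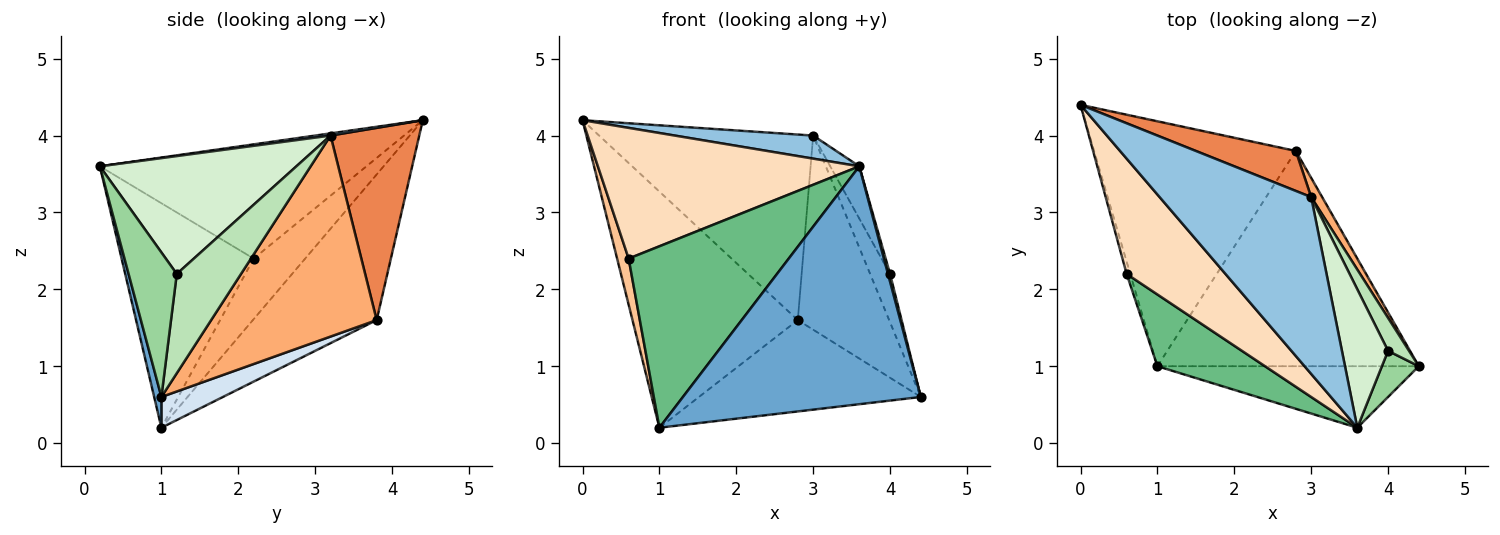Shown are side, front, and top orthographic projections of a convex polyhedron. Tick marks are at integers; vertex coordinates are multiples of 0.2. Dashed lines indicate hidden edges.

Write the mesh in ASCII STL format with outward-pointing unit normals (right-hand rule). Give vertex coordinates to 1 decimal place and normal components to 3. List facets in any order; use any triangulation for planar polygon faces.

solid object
 facet normal 0.029 -0.968 -0.250
  outer loop
   vertex 3.6 0.2 3.6
   vertex 1.0 1.0 0.2
   vertex 4.4 1.0 0.6
  endloop
 endfacet
 facet normal 0.014 -0.129 0.991
  outer loop
   vertex 3.0 3.2 4.0
   vertex 0.0 4.4 4.2
   vertex 3.6 0.2 3.6
  endloop
 endfacet
 facet normal -0.461 0.616 -0.639
  outer loop
   vertex 2.8 3.8 1.6
   vertex 1.0 1.0 0.2
   vertex 0.0 4.4 4.2
  endloop
 endfacet
 facet normal 0.108 0.388 -0.915
  outer loop
   vertex 2.8 3.8 1.6
   vertex 4.4 1.0 0.6
   vertex 1.0 1.0 0.2
  endloop
 endfacet
 facet normal 0.375 0.906 0.195
  outer loop
   vertex 2.8 3.8 1.6
   vertex 0.0 4.4 4.2
   vertex 3.0 3.2 4.0
  endloop
 endfacet
 facet normal 0.875 0.483 0.048
  outer loop
   vertex 2.8 3.8 1.6
   vertex 3.0 3.2 4.0
   vertex 4.4 1.0 0.6
  endloop
 endfacet
 facet normal -0.974 -0.218 -0.058
  outer loop
   vertex 0.6 2.2 2.4
   vertex 0.0 4.4 4.2
   vertex 1.0 1.0 0.2
  endloop
 endfacet
 facet normal -0.607 -0.596 0.526
  outer loop
   vertex 0.6 2.2 2.4
   vertex 3.6 0.2 3.6
   vertex 0.0 4.4 4.2
  endloop
 endfacet
 facet normal -0.609 -0.738 0.292
  outer loop
   vertex 0.6 2.2 2.4
   vertex 1.0 1.0 0.2
   vertex 3.6 0.2 3.6
  endloop
 endfacet
 facet normal 0.968 -0.041 0.247
  outer loop
   vertex 4.0 1.2 2.2
   vertex 3.6 0.2 3.6
   vertex 4.4 1.0 0.6
  endloop
 endfacet
 facet normal 0.936 0.290 0.198
  outer loop
   vertex 4.0 1.2 2.2
   vertex 4.4 1.0 0.6
   vertex 3.0 3.2 4.0
  endloop
 endfacet
 facet normal 0.923 0.136 0.361
  outer loop
   vertex 4.0 1.2 2.2
   vertex 3.0 3.2 4.0
   vertex 3.6 0.2 3.6
  endloop
 endfacet
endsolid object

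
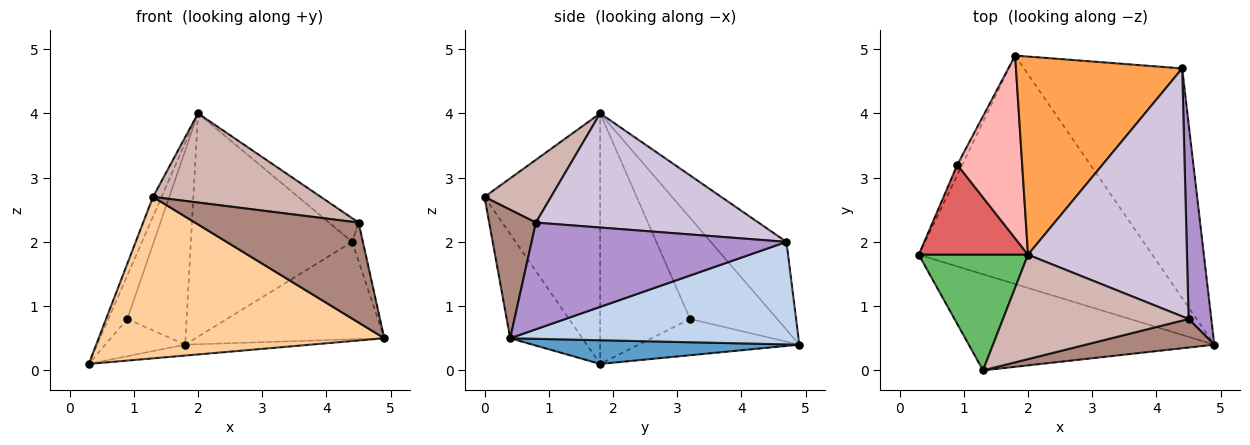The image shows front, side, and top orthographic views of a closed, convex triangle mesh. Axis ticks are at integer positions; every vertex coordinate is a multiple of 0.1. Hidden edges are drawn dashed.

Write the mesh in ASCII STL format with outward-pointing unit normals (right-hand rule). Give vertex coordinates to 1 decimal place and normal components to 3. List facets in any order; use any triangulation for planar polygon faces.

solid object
 facet normal 0.101 0.047 -0.994
  outer loop
   vertex 1.8 4.9 0.4
   vertex 4.9 0.4 0.5
   vertex 0.3 1.8 0.1
  endloop
 endfacet
 facet normal 0.512 0.335 -0.791
  outer loop
   vertex 4.4 4.7 2.0
   vertex 4.9 0.4 0.5
   vertex 1.8 4.9 0.4
  endloop
 endfacet
 facet normal -0.331 0.706 0.626
  outer loop
   vertex 4.4 4.7 2.0
   vertex 1.8 4.9 0.4
   vertex 2.0 1.8 4.0
  endloop
 endfacet
 facet normal -0.212 -0.840 -0.500
  outer loop
   vertex 1.3 0.0 2.7
   vertex 0.3 1.8 0.1
   vertex 4.9 0.4 0.5
  endloop
 endfacet
 facet normal -0.915 0.068 0.399
  outer loop
   vertex 1.3 0.0 2.7
   vertex 2.0 1.8 4.0
   vertex 0.3 1.8 0.1
  endloop
 endfacet
 facet normal -0.889 0.442 -0.122
  outer loop
   vertex 0.9 3.2 0.8
   vertex 1.8 4.9 0.4
   vertex 0.3 1.8 0.1
  endloop
 endfacet
 facet normal -0.900 0.190 0.392
  outer loop
   vertex 0.9 3.2 0.8
   vertex 0.3 1.8 0.1
   vertex 2.0 1.8 4.0
  endloop
 endfacet
 facet normal -0.730 0.497 0.469
  outer loop
   vertex 0.9 3.2 0.8
   vertex 2.0 1.8 4.0
   vertex 1.8 4.9 0.4
  endloop
 endfacet
 facet normal 0.977 0.041 0.208
  outer loop
   vertex 4.5 0.8 2.3
   vertex 4.9 0.4 0.5
   vertex 4.4 4.7 2.0
  endloop
 endfacet
 facet normal 0.582 0.077 0.810
  outer loop
   vertex 4.5 0.8 2.3
   vertex 4.4 4.7 2.0
   vertex 2.0 1.8 4.0
  endloop
 endfacet
 facet normal 0.265 -0.927 0.265
  outer loop
   vertex 4.5 0.8 2.3
   vertex 1.3 0.0 2.7
   vertex 4.9 0.4 0.5
  endloop
 endfacet
 facet normal 0.249 -0.629 0.736
  outer loop
   vertex 4.5 0.8 2.3
   vertex 2.0 1.8 4.0
   vertex 1.3 0.0 2.7
  endloop
 endfacet
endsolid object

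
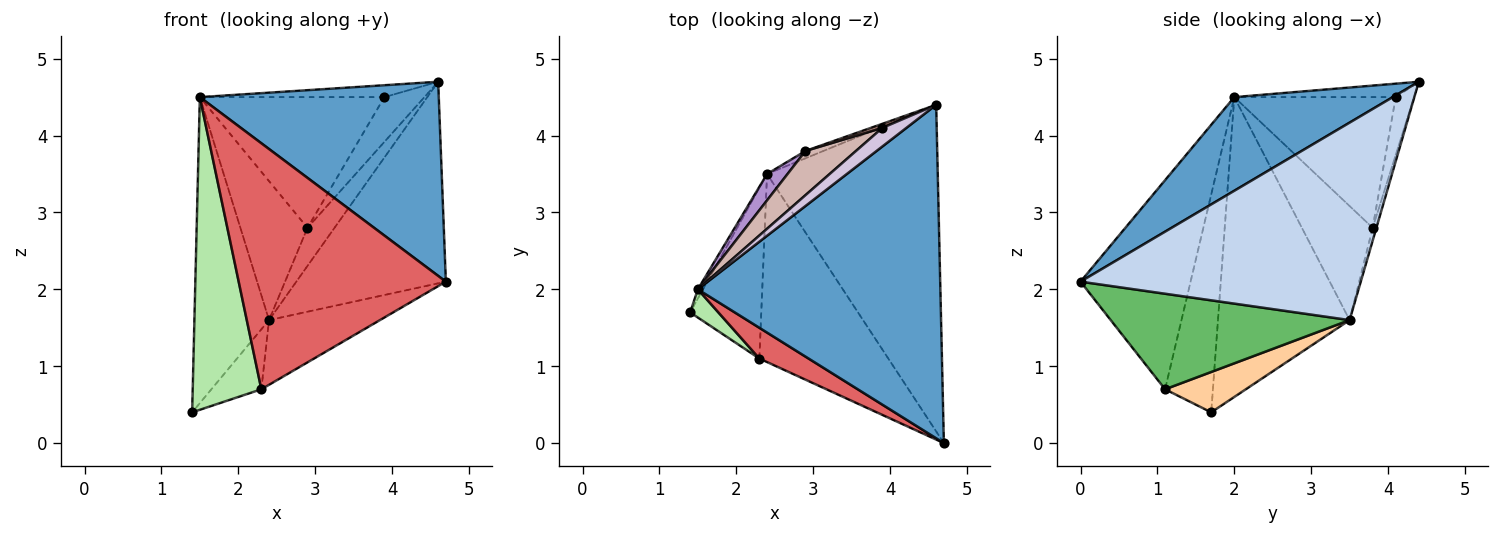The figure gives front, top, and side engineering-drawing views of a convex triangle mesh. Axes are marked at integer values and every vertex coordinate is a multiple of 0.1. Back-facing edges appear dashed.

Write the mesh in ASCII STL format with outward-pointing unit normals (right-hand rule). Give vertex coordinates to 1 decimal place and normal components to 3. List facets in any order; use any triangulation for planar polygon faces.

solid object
 facet normal 0.317 -0.477 0.820
  outer loop
   vertex 1.5 2.0 4.5
   vertex 4.7 0.0 2.1
   vertex 4.6 4.4 4.7
  endloop
 endfacet
 facet normal 0.701 0.374 -0.606
  outer loop
   vertex 2.4 3.5 1.6
   vertex 4.6 4.4 4.7
   vertex 4.7 0.0 2.1
  endloop
 endfacet
 facet normal -0.870 0.493 -0.015
  outer loop
   vertex 2.4 3.5 1.6
   vertex 1.4 1.7 0.4
   vertex 1.5 2.0 4.5
  endloop
 endfacet
 facet normal 0.472 0.292 -0.832
  outer loop
   vertex 2.3 1.1 0.7
   vertex 1.4 1.7 0.4
   vertex 2.4 3.5 1.6
  endloop
 endfacet
 facet normal 0.574 0.266 -0.774
  outer loop
   vertex 2.3 1.1 0.7
   vertex 2.4 3.5 1.6
   vertex 4.7 0.0 2.1
  endloop
 endfacet
 facet normal -0.570 -0.818 0.074
  outer loop
   vertex 2.3 1.1 0.7
   vertex 1.5 2.0 4.5
   vertex 1.4 1.7 0.4
  endloop
 endfacet
 facet normal -0.466 -0.878 0.110
  outer loop
   vertex 2.3 1.1 0.7
   vertex 4.7 0.0 2.1
   vertex 1.5 2.0 4.5
  endloop
 endfacet
 facet normal -0.134 0.973 -0.187
  outer loop
   vertex 2.9 3.8 2.8
   vertex 4.6 4.4 4.7
   vertex 2.4 3.5 1.6
  endloop
 endfacet
 facet normal -0.720 0.682 0.129
  outer loop
   vertex 2.9 3.8 2.8
   vertex 2.4 3.5 1.6
   vertex 1.5 2.0 4.5
  endloop
 endfacet
 facet normal -0.427 0.488 0.762
  outer loop
   vertex 3.9 4.1 4.5
   vertex 1.5 2.0 4.5
   vertex 4.6 4.4 4.7
  endloop
 endfacet
 facet normal -0.412 0.907 0.082
  outer loop
   vertex 3.9 4.1 4.5
   vertex 4.6 4.4 4.7
   vertex 2.9 3.8 2.8
  endloop
 endfacet
 facet normal -0.638 0.729 0.247
  outer loop
   vertex 3.9 4.1 4.5
   vertex 2.9 3.8 2.8
   vertex 1.5 2.0 4.5
  endloop
 endfacet
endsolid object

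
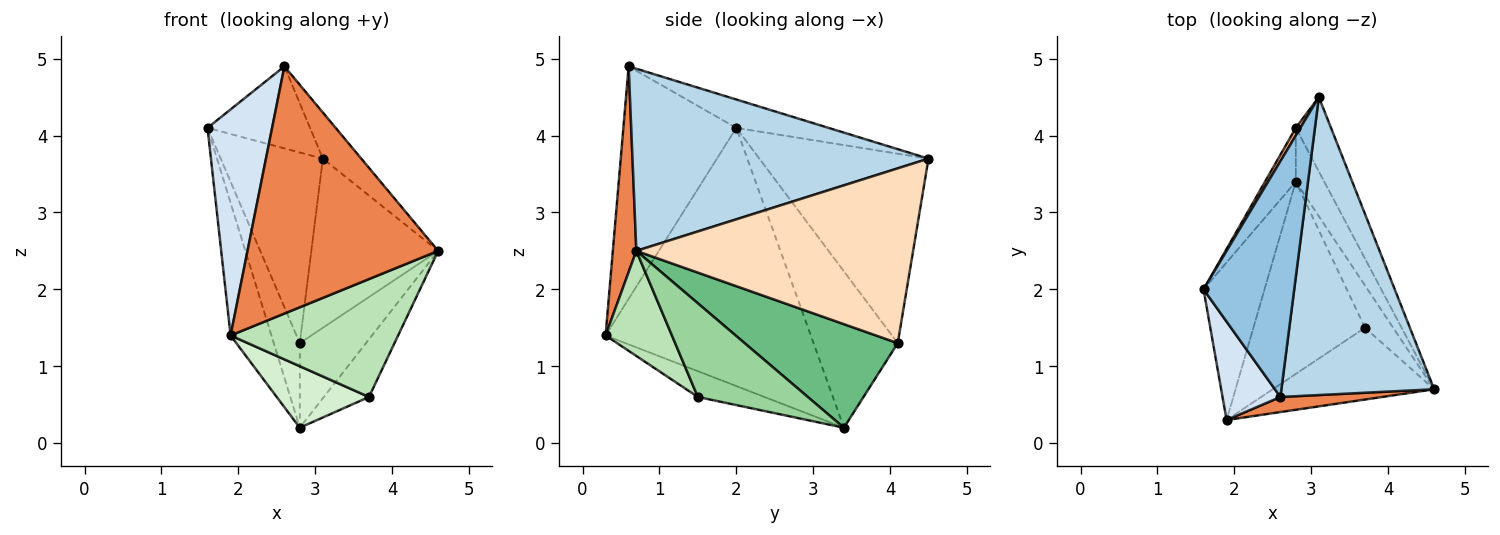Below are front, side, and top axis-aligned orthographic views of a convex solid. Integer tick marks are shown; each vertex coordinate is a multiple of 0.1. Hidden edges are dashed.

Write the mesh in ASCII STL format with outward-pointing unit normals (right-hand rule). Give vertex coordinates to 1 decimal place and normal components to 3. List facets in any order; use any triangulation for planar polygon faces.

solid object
 facet normal -0.955 0.190 -0.226
  outer loop
   vertex 1.9 0.3 1.4
   vertex 1.6 2.0 4.1
   vertex 2.8 3.4 0.2
  endloop
 endfacet
 facet normal -0.284 0.315 0.906
  outer loop
   vertex 2.6 0.6 4.9
   vertex 3.1 4.5 3.7
   vertex 1.6 2.0 4.1
  endloop
 endfacet
 facet normal 0.762 0.099 0.639
  outer loop
   vertex 2.6 0.6 4.9
   vertex 4.6 0.7 2.5
   vertex 3.1 4.5 3.7
  endloop
 endfacet
 facet normal -0.848 -0.485 0.211
  outer loop
   vertex 2.6 0.6 4.9
   vertex 1.6 2.0 4.1
   vertex 1.9 0.3 1.4
  endloop
 endfacet
 facet normal 0.122 -0.991 0.060
  outer loop
   vertex 2.6 0.6 4.9
   vertex 1.9 0.3 1.4
   vertex 4.6 0.7 2.5
  endloop
 endfacet
 facet normal -0.856 0.517 0.021
  outer loop
   vertex 2.8 4.1 1.3
   vertex 1.6 2.0 4.1
   vertex 3.1 4.5 3.7
  endloop
 endfacet
 facet normal -0.939 0.290 -0.185
  outer loop
   vertex 2.8 4.1 1.3
   vertex 2.8 3.4 0.2
   vertex 1.6 2.0 4.1
  endloop
 endfacet
 facet normal 0.894 0.410 -0.180
  outer loop
   vertex 2.8 4.1 1.3
   vertex 3.1 4.5 3.7
   vertex 4.6 0.7 2.5
  endloop
 endfacet
 facet normal 0.890 0.385 -0.245
  outer loop
   vertex 2.8 4.1 1.3
   vertex 4.6 0.7 2.5
   vertex 2.8 3.4 0.2
  endloop
 endfacet
 facet normal 0.891 0.366 -0.268
  outer loop
   vertex 3.7 1.5 0.6
   vertex 2.8 3.4 0.2
   vertex 4.6 0.7 2.5
  endloop
 endfacet
 facet normal 0.321 -0.809 -0.493
  outer loop
   vertex 3.7 1.5 0.6
   vertex 4.6 0.7 2.5
   vertex 1.9 0.3 1.4
  endloop
 endfacet
 facet normal -0.215 -0.298 -0.930
  outer loop
   vertex 3.7 1.5 0.6
   vertex 1.9 0.3 1.4
   vertex 2.8 3.4 0.2
  endloop
 endfacet
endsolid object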